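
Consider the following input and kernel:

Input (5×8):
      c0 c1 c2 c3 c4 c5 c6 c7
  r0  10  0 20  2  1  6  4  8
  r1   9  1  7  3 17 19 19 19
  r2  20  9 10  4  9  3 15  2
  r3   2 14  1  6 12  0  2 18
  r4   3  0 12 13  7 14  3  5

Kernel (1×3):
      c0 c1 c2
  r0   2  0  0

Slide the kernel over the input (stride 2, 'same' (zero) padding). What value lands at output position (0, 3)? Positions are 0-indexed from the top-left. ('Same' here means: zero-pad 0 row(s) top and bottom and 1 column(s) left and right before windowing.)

12

The receptive field on the zero-padded input at this output position is [6 4 8]. Elementwise product with the kernel and sum: 6·2.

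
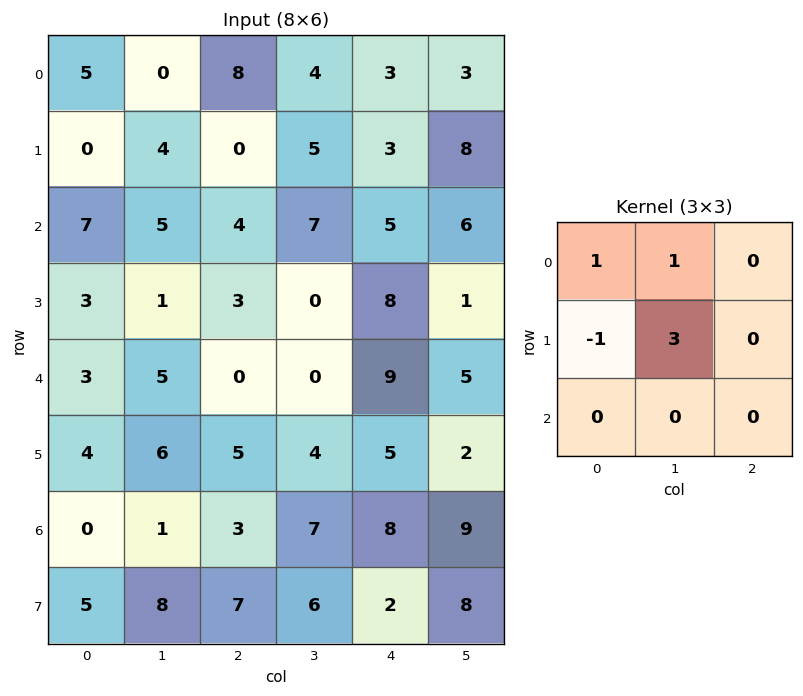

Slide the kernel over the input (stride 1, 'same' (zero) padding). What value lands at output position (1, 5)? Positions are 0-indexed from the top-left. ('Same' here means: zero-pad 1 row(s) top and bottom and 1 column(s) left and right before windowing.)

The receptive field on the zero-padded input at this output position is [3 3 0 / 3 8 0 / 5 6 0]. Elementwise product with the kernel and sum: 3·1 + 3·1 + 3·-1 + 8·3.

27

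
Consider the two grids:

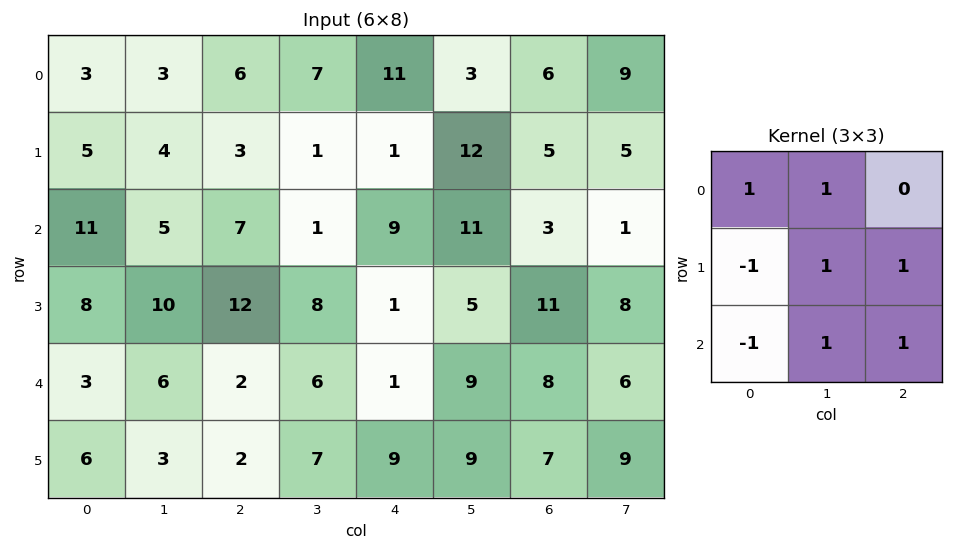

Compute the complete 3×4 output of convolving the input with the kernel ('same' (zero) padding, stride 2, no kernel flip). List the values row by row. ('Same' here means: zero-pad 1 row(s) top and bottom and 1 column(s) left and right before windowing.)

Output[0,0]: The receptive field on the zero-padded input at this output position is [0 0 0 / 0 3 3 / 0 5 4]. Elementwise product with the kernel and sum: 0·1 + 0·1 + 0·-1 + 3·1 + 3·1 + 0·-1 + 5·1 + 4·1.

15 10 19 10
39 20 19 24
26 30 24 28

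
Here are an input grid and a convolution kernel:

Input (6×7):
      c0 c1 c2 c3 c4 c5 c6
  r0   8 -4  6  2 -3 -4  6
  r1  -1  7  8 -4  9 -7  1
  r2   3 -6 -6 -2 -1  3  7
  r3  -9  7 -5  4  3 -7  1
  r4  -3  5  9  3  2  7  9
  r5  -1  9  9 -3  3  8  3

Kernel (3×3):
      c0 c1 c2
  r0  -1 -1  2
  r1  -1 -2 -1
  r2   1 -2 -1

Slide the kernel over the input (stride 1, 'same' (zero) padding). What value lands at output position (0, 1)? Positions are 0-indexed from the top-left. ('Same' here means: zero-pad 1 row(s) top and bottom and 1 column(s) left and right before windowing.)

-29

The receptive field on the zero-padded input at this output position is [0 0 0 / 8 -4 6 / -1 7 8]. Elementwise product with the kernel and sum: 0·-1 + 0·-1 + 0·2 + 8·-1 + -4·-2 + 6·-1 + -1·1 + 7·-2 + 8·-1.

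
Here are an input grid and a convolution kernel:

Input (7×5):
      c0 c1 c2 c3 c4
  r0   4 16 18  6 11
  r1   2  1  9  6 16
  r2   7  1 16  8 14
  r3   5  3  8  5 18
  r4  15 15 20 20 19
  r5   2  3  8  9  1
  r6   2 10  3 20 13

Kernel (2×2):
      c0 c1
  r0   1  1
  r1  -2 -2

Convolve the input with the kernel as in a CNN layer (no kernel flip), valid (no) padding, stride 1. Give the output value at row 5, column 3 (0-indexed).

The receptive field on the input at this output position is [9 1 / 20 13]. Elementwise product with the kernel and sum: 9·1 + 1·1 + 20·-2 + 13·-2.

-56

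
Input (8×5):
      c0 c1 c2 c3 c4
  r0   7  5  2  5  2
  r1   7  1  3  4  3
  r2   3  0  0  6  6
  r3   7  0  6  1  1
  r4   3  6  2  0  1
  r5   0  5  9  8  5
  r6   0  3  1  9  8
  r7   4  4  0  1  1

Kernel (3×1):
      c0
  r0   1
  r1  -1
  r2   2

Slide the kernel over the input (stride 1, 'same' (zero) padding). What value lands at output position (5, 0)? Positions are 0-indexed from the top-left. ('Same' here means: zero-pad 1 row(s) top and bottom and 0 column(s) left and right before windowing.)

The receptive field on the zero-padded input at this output position is [3 / 0 / 0]. Elementwise product with the kernel and sum: 3·1 + 0·-1 + 0·2.

3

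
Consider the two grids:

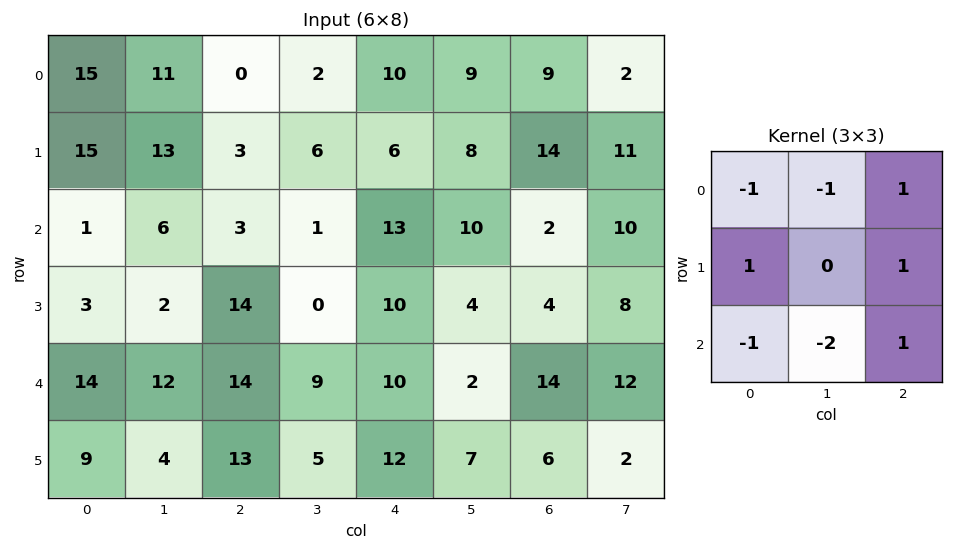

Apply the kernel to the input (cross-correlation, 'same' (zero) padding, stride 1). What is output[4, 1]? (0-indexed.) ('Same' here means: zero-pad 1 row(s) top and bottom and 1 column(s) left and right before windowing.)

The receptive field on the zero-padded input at this output position is [3 2 14 / 14 12 14 / 9 4 13]. Elementwise product with the kernel and sum: 3·-1 + 2·-1 + 14·1 + 14·1 + 14·1 + 9·-1 + 4·-2 + 13·1.

33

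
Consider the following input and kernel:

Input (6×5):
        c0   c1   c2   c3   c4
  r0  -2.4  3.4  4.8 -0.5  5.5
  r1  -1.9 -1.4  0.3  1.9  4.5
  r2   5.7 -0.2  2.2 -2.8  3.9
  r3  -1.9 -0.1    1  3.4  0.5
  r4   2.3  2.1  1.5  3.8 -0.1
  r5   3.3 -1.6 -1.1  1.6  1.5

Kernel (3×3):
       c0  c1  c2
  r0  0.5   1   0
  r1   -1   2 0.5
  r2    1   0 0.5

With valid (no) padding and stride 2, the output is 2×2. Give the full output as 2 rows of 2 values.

8.25 11.8
7.9 5.8

Output[0,0]: The receptive field on the input at this output position is [-2.4 3.4 4.8 / -1.9 -1.4 0.3 / 5.7 -0.2 2.2]. Elementwise product with the kernel and sum: -2.4·0.5 + 3.4·1 + -1.9·-1 + -1.4·2 + 0.3·0.5 + 5.7·1 + 2.2·0.5.
Output[0,1]: The receptive field on the input at this output position is [4.8 -0.5 5.5 / 0.3 1.9 4.5 / 2.2 -2.8 3.9]. Elementwise product with the kernel and sum: 4.8·0.5 + -0.5·1 + 0.3·-1 + 1.9·2 + 4.5·0.5 + 2.2·1 + 3.9·0.5.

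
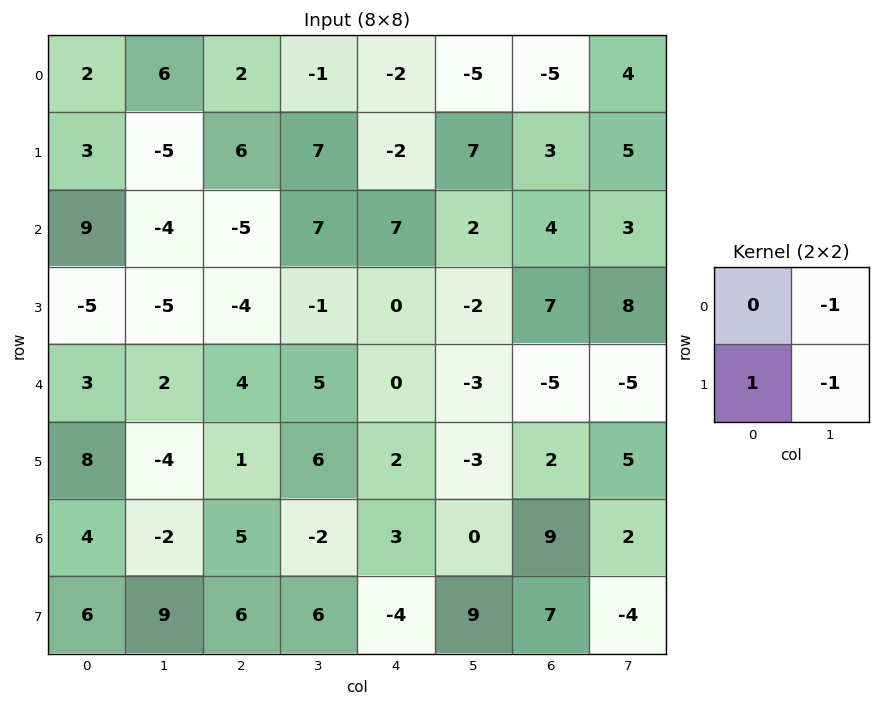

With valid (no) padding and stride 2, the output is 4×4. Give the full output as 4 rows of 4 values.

Output[0,0]: The receptive field on the input at this output position is [2 6 / 3 -5]. Elementwise product with the kernel and sum: 6·-1 + 3·1 + -5·-1.
Output[0,1]: The receptive field on the input at this output position is [2 -1 / 6 7]. Elementwise product with the kernel and sum: -1·-1 + 6·1 + 7·-1.

2 0 -4 -6
4 -10 0 -4
10 -10 8 2
-1 2 -13 9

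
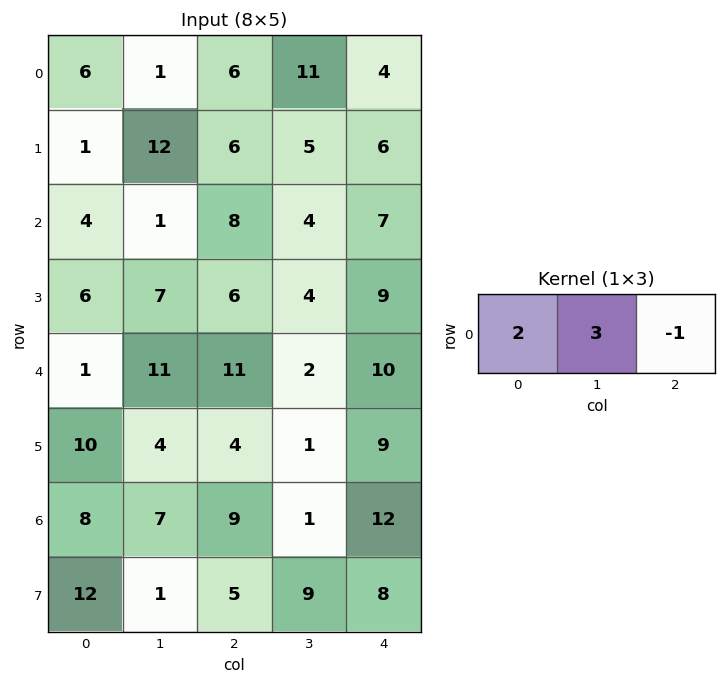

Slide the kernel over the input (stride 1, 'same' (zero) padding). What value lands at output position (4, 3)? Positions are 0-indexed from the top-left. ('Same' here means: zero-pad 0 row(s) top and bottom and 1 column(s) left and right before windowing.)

The receptive field on the zero-padded input at this output position is [11 2 10]. Elementwise product with the kernel and sum: 11·2 + 2·3 + 10·-1.

18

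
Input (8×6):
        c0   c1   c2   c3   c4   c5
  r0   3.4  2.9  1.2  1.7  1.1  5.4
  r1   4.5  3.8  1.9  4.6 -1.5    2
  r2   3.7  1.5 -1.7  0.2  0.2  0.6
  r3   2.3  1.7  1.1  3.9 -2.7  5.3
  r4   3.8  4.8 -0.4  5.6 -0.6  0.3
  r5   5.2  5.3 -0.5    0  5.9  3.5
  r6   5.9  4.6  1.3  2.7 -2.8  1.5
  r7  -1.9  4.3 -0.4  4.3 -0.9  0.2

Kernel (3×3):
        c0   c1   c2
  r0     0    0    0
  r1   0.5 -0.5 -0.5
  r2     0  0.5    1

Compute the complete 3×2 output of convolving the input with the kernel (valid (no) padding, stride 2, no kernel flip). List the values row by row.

-1.55 -0.3
1.75 2.15
3.8 -4.65

Output[0,0]: The receptive field on the input at this output position is [3.4 2.9 1.2 / 4.5 3.8 1.9 / 3.7 1.5 -1.7]. Elementwise product with the kernel and sum: 4.5·0.5 + 3.8·-0.5 + 1.9·-0.5 + 1.5·0.5 + -1.7·1.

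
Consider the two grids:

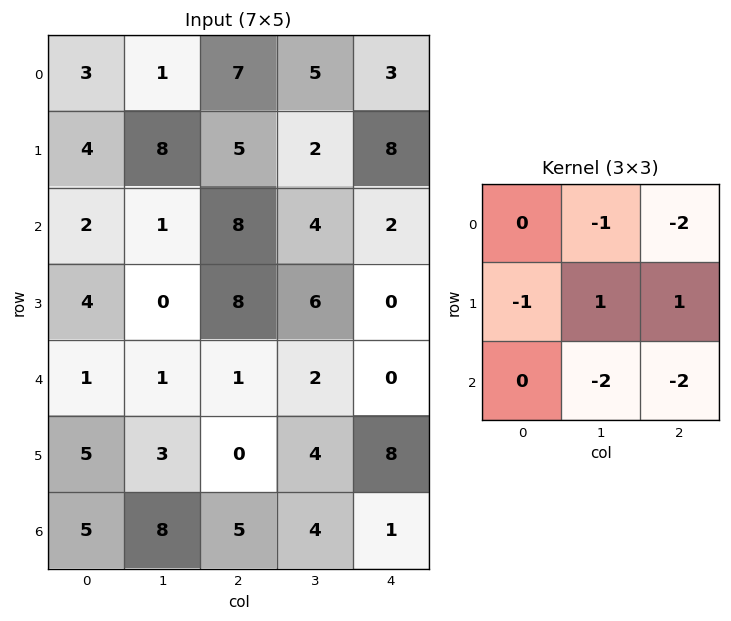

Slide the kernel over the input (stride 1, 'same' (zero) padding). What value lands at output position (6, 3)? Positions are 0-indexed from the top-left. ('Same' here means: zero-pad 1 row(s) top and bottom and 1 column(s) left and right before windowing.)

The receptive field on the zero-padded input at this output position is [0 4 8 / 5 4 1 / 0 0 0]. Elementwise product with the kernel and sum: 4·-1 + 8·-2 + 5·-1 + 4·1 + 1·1 + 0·-2 + 0·-2.

-20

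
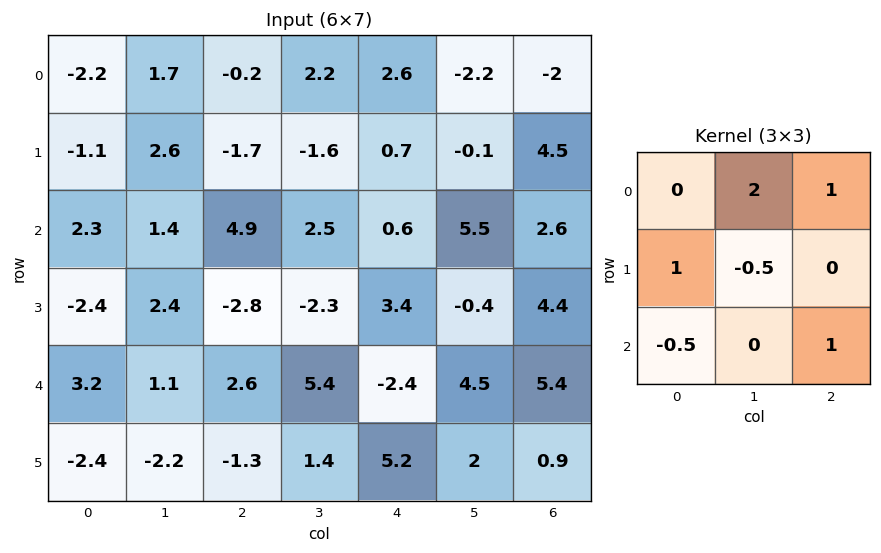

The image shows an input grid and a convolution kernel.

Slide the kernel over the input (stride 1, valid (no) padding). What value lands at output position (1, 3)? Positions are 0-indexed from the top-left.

The receptive field on the input at this output position is [-1.6 0.7 -0.1 / 2.5 0.6 5.5 / -2.3 3.4 -0.4]. Elementwise product with the kernel and sum: 0.7·2 + -0.1·1 + 2.5·1 + 0.6·-0.5 + -2.3·-0.5 + -0.4·1.

4.25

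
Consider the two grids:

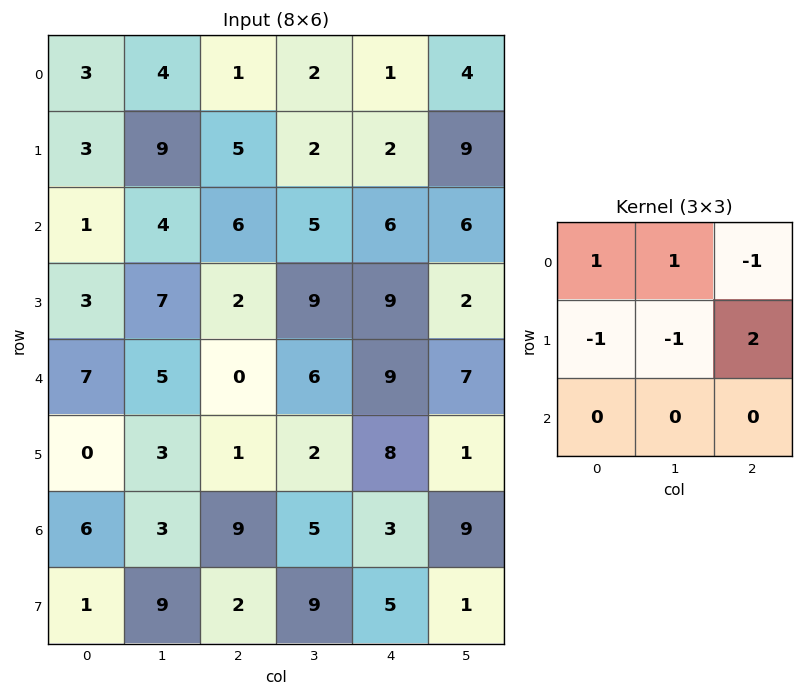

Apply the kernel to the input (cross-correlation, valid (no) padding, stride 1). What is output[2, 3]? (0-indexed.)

-9

The receptive field on the input at this output position is [5 6 6 / 9 9 2 / 6 9 7]. Elementwise product with the kernel and sum: 5·1 + 6·1 + 6·-1 + 9·-1 + 9·-1 + 2·2.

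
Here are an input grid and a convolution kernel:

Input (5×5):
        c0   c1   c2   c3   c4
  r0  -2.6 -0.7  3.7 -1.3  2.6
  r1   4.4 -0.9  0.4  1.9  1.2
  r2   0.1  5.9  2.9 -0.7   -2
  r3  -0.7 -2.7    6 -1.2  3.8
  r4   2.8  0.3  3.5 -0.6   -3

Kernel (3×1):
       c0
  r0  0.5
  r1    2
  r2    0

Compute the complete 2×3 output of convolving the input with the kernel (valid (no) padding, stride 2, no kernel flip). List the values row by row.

7.5 2.65 3.7
-1.35 13.45 6.6

Output[0,0]: The receptive field on the input at this output position is [-2.6 / 4.4 / 0.1]. Elementwise product with the kernel and sum: -2.6·0.5 + 4.4·2.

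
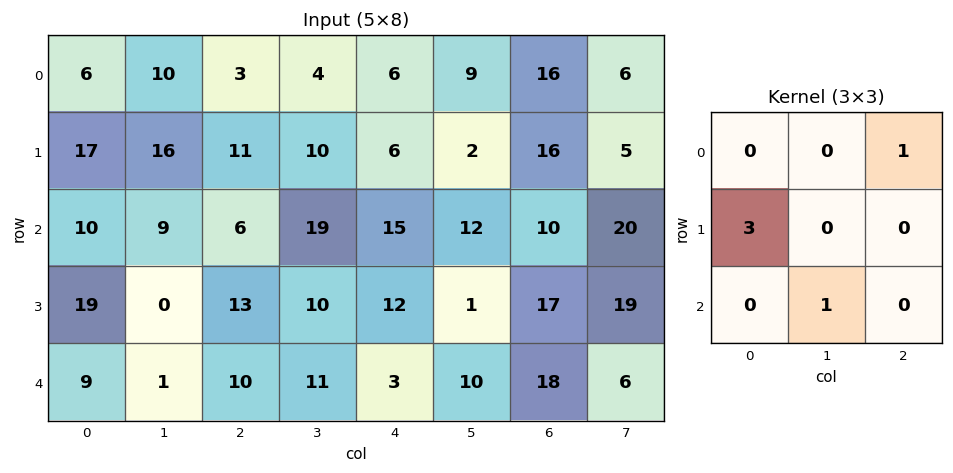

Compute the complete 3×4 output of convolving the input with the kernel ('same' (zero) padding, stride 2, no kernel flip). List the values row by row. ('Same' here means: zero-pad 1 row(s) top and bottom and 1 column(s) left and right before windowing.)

Output[0,0]: The receptive field on the zero-padded input at this output position is [0 0 0 / 0 6 10 / 0 17 16]. Elementwise product with the kernel and sum: 0·1 + 0·3 + 17·1.
Output[0,1]: The receptive field on the zero-padded input at this output position is [0 0 0 / 10 3 4 / 16 11 10]. Elementwise product with the kernel and sum: 0·1 + 10·3 + 11·1.

17 41 18 43
35 50 71 58
0 13 34 49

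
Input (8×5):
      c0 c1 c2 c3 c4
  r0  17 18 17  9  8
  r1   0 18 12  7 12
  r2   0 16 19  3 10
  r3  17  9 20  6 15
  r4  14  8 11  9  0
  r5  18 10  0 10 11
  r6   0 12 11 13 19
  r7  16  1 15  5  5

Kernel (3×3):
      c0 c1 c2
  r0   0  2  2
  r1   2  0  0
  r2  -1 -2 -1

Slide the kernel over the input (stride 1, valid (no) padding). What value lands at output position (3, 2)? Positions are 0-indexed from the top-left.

The receptive field on the input at this output position is [20 6 15 / 11 9 0 / 0 10 11]. Elementwise product with the kernel and sum: 6·2 + 15·2 + 11·2 + 0·-1 + 10·-2 + 11·-1.

33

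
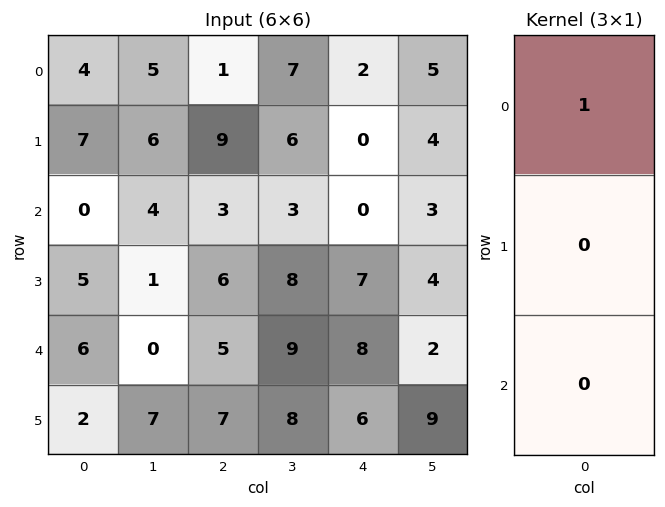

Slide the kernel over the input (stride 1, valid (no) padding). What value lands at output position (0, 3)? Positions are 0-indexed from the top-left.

7

The receptive field on the input at this output position is [7 / 6 / 3]. Elementwise product with the kernel and sum: 7·1.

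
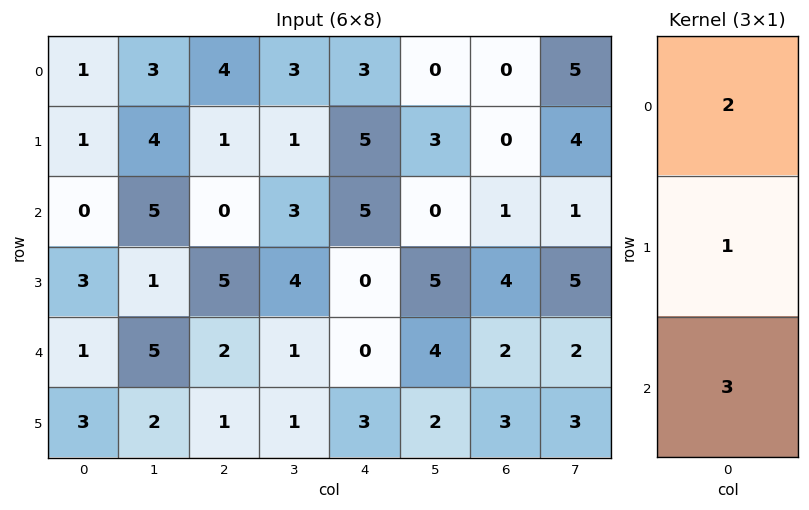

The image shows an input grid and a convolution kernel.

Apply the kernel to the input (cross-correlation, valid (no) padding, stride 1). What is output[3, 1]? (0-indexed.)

13

The receptive field on the input at this output position is [1 / 5 / 2]. Elementwise product with the kernel and sum: 1·2 + 5·1 + 2·3.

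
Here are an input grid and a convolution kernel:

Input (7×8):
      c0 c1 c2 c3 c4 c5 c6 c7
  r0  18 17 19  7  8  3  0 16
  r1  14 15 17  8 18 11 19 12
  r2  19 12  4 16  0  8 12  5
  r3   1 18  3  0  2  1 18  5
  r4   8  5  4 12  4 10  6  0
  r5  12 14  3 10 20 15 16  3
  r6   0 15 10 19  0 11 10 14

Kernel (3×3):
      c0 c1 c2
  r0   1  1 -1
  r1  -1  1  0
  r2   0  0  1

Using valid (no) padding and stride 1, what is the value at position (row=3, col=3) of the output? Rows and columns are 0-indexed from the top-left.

The receptive field on the input at this output position is [0 2 1 / 12 4 10 / 10 20 15]. Elementwise product with the kernel and sum: 0·1 + 2·1 + 1·-1 + 12·-1 + 4·1 + 15·1.

8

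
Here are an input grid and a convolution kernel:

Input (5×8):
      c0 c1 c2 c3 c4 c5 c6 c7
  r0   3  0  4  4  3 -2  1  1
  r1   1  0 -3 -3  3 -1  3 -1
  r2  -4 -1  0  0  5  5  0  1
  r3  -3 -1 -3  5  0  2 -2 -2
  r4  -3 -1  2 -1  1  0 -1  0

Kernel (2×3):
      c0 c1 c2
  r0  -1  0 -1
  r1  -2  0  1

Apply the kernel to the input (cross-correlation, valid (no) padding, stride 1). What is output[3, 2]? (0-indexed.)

0

The receptive field on the input at this output position is [-3 5 0 / 2 -1 1]. Elementwise product with the kernel and sum: -3·-1 + 0·-1 + 2·-2 + 1·1.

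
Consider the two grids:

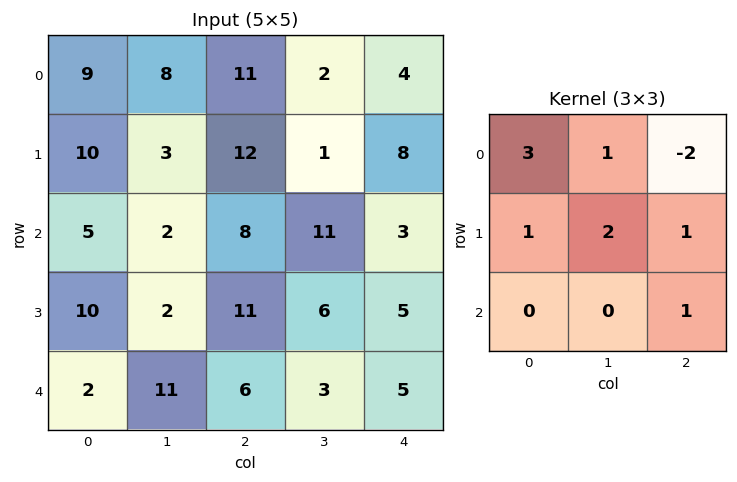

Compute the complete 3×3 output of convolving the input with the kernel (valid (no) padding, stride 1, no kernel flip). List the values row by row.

Output[0,0]: The receptive field on the input at this output position is [9 8 11 / 10 3 12 / 5 2 8]. Elementwise product with the kernel and sum: 9·3 + 8·1 + 11·-2 + 10·1 + 3·2 + 12·1 + 8·1.

49 70 52
37 54 59
32 25 62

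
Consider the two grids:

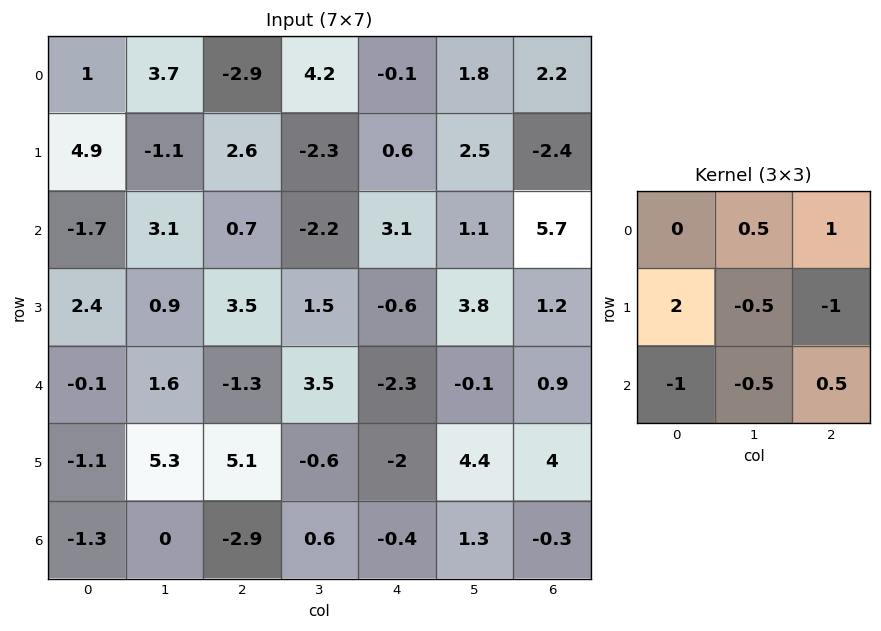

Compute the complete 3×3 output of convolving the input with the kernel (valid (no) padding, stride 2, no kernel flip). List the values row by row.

7.2 9.7 4.65
1.75 7.25 4.75
-10.6 14.35 -9.75

Output[0,0]: The receptive field on the input at this output position is [1 3.7 -2.9 / 4.9 -1.1 2.6 / -1.7 3.1 0.7]. Elementwise product with the kernel and sum: 3.7·0.5 + -2.9·1 + 4.9·2 + -1.1·-0.5 + 2.6·-1 + -1.7·-1 + 3.1·-0.5 + 0.7·0.5.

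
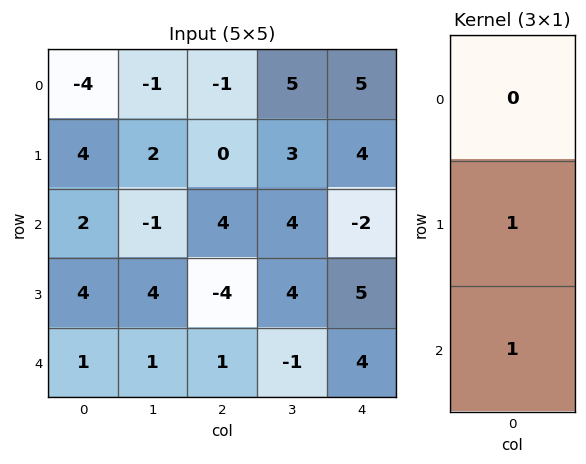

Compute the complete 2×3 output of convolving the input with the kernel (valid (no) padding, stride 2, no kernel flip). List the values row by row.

6 4 2
5 -3 9

Output[0,0]: The receptive field on the input at this output position is [-4 / 4 / 2]. Elementwise product with the kernel and sum: 4·1 + 2·1.
Output[0,1]: The receptive field on the input at this output position is [-1 / 0 / 4]. Elementwise product with the kernel and sum: 0·1 + 4·1.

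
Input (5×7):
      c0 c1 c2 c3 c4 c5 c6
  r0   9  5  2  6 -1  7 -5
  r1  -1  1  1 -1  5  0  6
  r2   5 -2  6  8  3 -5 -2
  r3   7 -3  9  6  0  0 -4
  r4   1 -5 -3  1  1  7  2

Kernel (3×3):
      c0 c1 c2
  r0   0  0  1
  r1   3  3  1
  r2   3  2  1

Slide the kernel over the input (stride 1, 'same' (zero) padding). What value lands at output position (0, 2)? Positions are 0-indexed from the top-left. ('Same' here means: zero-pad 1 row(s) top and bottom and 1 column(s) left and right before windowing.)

31

The receptive field on the zero-padded input at this output position is [0 0 0 / 5 2 6 / 1 1 -1]. Elementwise product with the kernel and sum: 0·1 + 5·3 + 2·3 + 6·1 + 1·3 + 1·2 + -1·1.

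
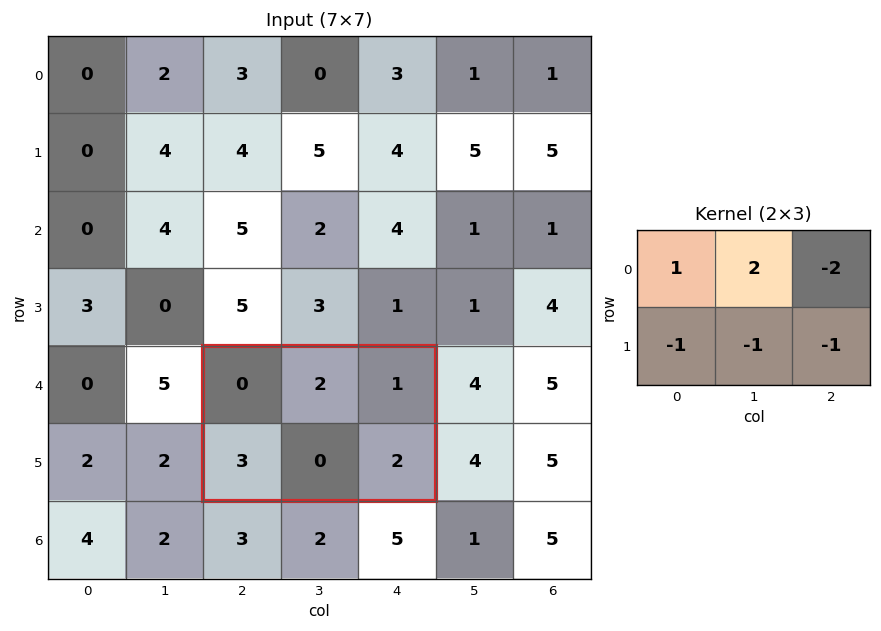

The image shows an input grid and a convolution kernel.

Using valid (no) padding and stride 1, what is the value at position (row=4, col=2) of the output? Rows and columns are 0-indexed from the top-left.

-3

The receptive field on the input at this output position is [0 2 1 / 3 0 2]. Elementwise product with the kernel and sum: 0·1 + 2·2 + 1·-2 + 3·-1 + 0·-1 + 2·-1.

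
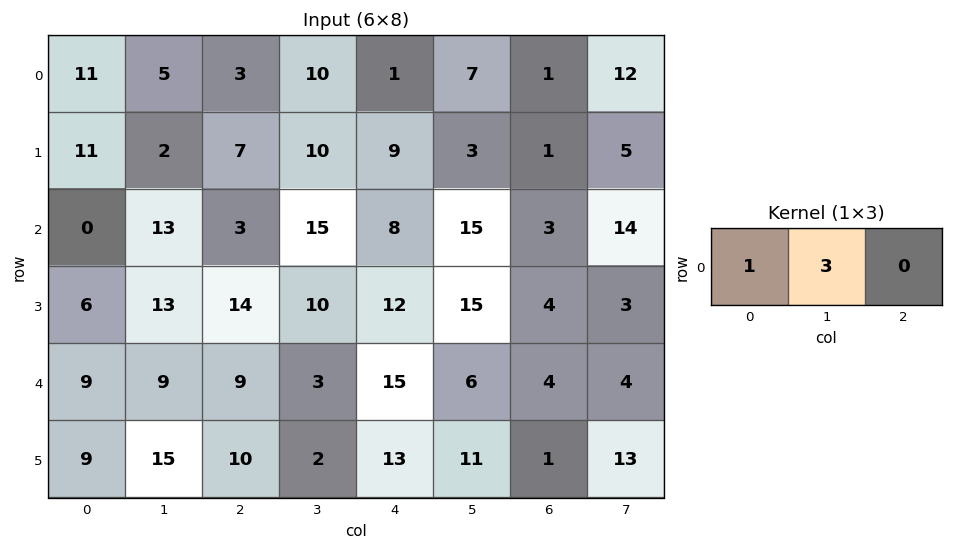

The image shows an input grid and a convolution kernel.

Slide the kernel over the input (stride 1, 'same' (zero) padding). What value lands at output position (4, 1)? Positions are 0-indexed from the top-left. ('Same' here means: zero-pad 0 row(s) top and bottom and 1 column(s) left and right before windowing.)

36

The receptive field on the zero-padded input at this output position is [9 9 9]. Elementwise product with the kernel and sum: 9·1 + 9·3.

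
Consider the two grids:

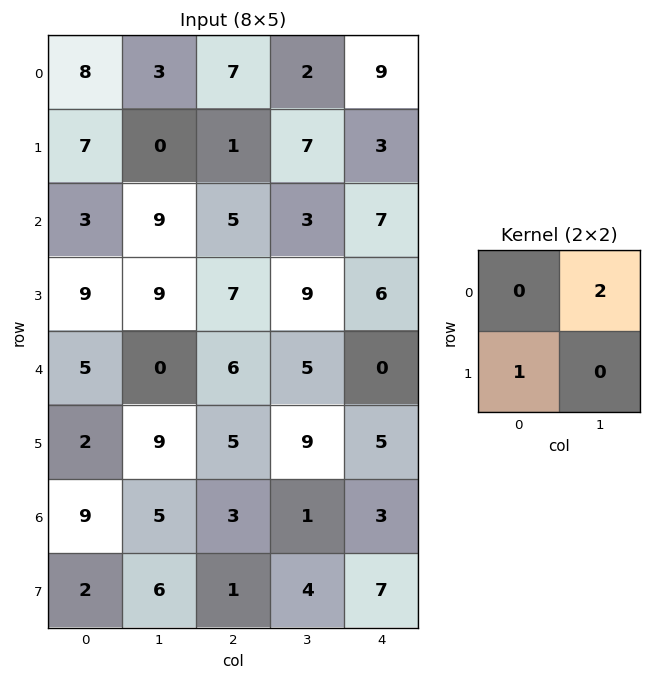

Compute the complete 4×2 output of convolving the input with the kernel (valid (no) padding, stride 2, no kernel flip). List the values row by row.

Output[0,0]: The receptive field on the input at this output position is [8 3 / 7 0]. Elementwise product with the kernel and sum: 3·2 + 7·1.

13 5
27 13
2 15
12 3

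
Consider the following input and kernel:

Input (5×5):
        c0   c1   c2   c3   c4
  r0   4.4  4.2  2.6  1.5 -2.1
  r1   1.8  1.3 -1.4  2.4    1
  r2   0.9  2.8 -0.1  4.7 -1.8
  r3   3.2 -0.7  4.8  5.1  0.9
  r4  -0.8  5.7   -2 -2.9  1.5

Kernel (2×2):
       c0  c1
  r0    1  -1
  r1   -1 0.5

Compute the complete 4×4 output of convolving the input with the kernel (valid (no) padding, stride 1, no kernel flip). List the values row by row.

Output[0,0]: The receptive field on the input at this output position is [4.4 4.2 / 1.8 1.3]. Elementwise product with the kernel and sum: 4.4·1 + 4.2·-1 + 1.8·-1 + 1.3·0.5.
Output[0,1]: The receptive field on the input at this output position is [4.2 2.6 / 1.3 -1.4]. Elementwise product with the kernel and sum: 4.2·1 + 2.6·-1 + 1.3·-1 + -1.4·0.5.

-0.95 -0.4 3.7 1.7
1 -0.15 -1.35 -4.2
-5.45 6 -7.05 1.85
7.55 -12.2 0.25 7.85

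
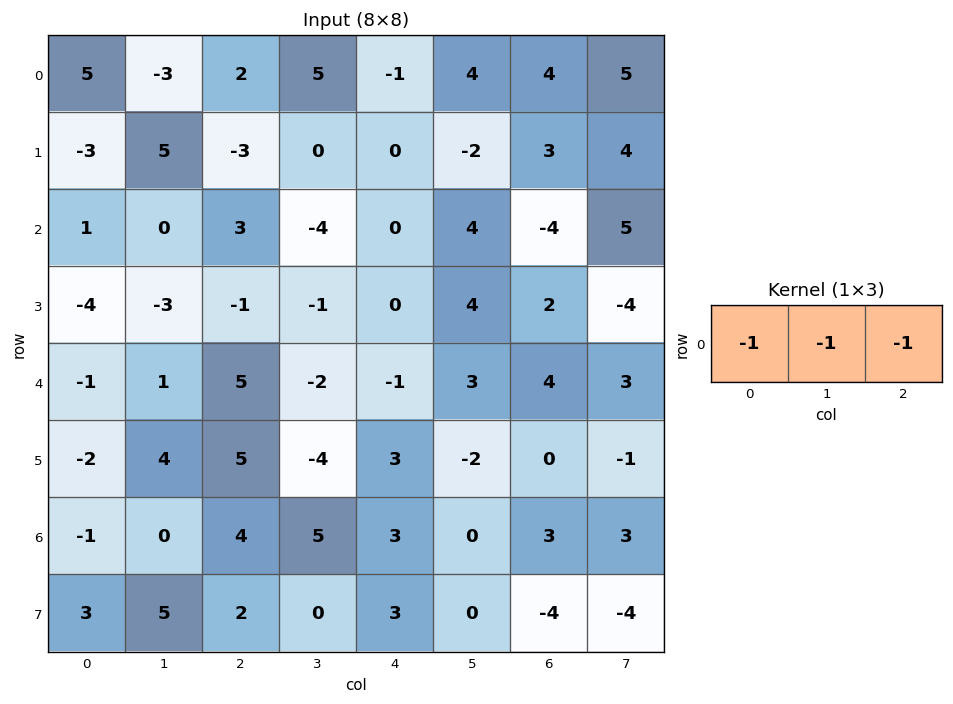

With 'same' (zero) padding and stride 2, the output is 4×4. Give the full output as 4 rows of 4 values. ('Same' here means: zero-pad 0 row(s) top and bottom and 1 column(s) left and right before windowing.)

Output[0,0]: The receptive field on the zero-padded input at this output position is [0 5 -3]. Elementwise product with the kernel and sum: 0·-1 + 5·-1 + -3·-1.
Output[0,1]: The receptive field on the zero-padded input at this output position is [-3 2 5]. Elementwise product with the kernel and sum: -3·-1 + 2·-1 + 5·-1.

-2 -4 -8 -13
-1 1 0 -5
0 -4 0 -10
1 -9 -8 -6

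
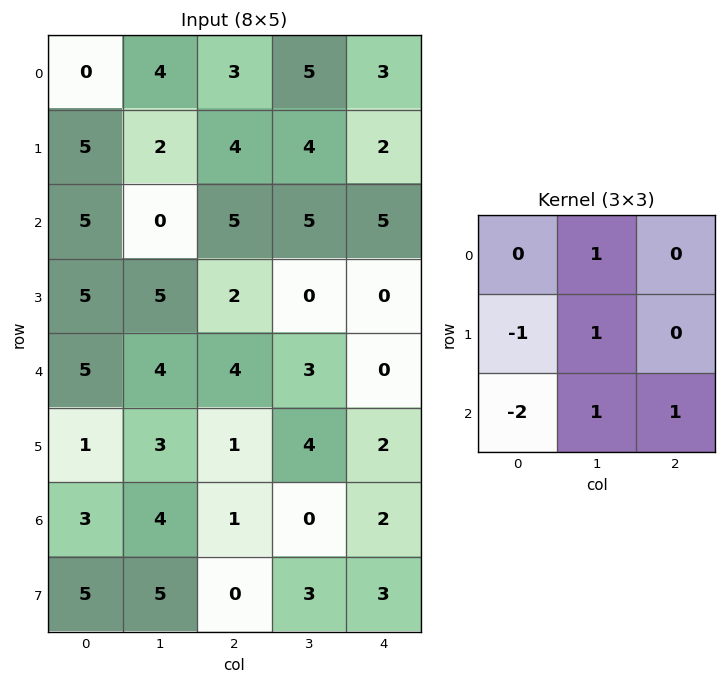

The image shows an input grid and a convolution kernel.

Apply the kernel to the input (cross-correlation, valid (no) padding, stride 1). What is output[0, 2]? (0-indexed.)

5

The receptive field on the input at this output position is [3 5 3 / 4 4 2 / 5 5 5]. Elementwise product with the kernel and sum: 5·1 + 4·-1 + 4·1 + 5·-2 + 5·1 + 5·1.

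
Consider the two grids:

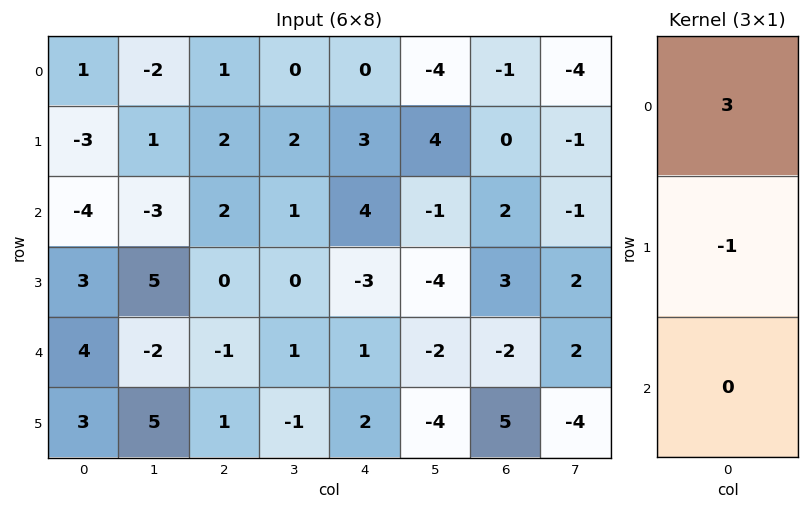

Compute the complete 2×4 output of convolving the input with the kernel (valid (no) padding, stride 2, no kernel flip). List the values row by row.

Output[0,0]: The receptive field on the input at this output position is [1 / -3 / -4]. Elementwise product with the kernel and sum: 1·3 + -3·-1.
Output[0,1]: The receptive field on the input at this output position is [1 / 2 / 2]. Elementwise product with the kernel and sum: 1·3 + 2·-1.

6 1 -3 -3
-15 6 15 3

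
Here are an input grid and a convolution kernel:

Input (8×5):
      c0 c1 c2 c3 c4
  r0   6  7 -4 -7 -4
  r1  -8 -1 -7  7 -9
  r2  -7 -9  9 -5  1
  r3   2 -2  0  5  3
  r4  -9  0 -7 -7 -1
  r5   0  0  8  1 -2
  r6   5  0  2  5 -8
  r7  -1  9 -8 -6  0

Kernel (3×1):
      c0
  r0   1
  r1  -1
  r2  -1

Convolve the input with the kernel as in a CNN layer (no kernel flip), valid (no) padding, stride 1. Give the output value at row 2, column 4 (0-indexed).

The receptive field on the input at this output position is [1 / 3 / -1]. Elementwise product with the kernel and sum: 1·1 + 3·-1 + -1·-1.

-1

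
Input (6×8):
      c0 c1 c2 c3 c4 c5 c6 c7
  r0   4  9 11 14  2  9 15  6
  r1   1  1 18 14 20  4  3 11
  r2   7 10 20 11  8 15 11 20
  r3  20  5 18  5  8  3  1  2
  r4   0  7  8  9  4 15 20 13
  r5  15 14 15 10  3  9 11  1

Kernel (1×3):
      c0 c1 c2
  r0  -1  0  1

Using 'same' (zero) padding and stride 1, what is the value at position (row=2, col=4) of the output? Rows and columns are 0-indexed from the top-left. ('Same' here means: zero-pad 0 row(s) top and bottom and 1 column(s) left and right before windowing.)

4

The receptive field on the zero-padded input at this output position is [11 8 15]. Elementwise product with the kernel and sum: 11·-1 + 15·1.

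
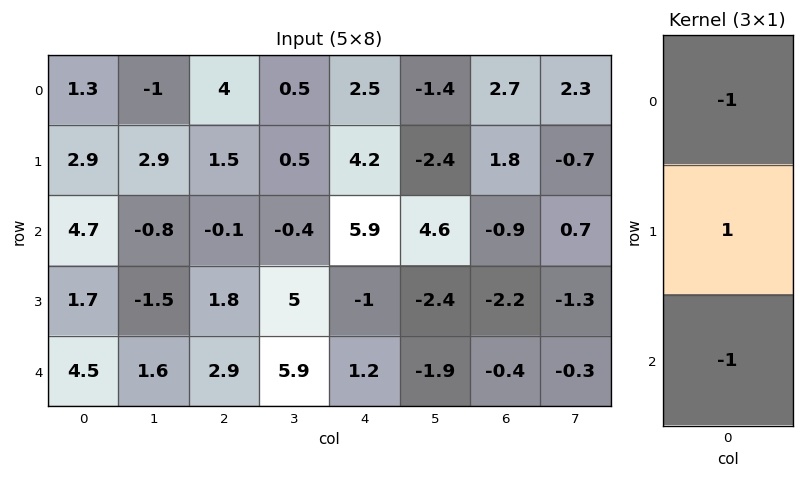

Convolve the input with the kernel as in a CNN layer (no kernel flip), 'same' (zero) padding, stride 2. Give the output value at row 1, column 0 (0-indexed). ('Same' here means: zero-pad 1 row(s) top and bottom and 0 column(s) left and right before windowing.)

The receptive field on the zero-padded input at this output position is [2.9 / 4.7 / 1.7]. Elementwise product with the kernel and sum: 2.9·-1 + 4.7·1 + 1.7·-1.

0.1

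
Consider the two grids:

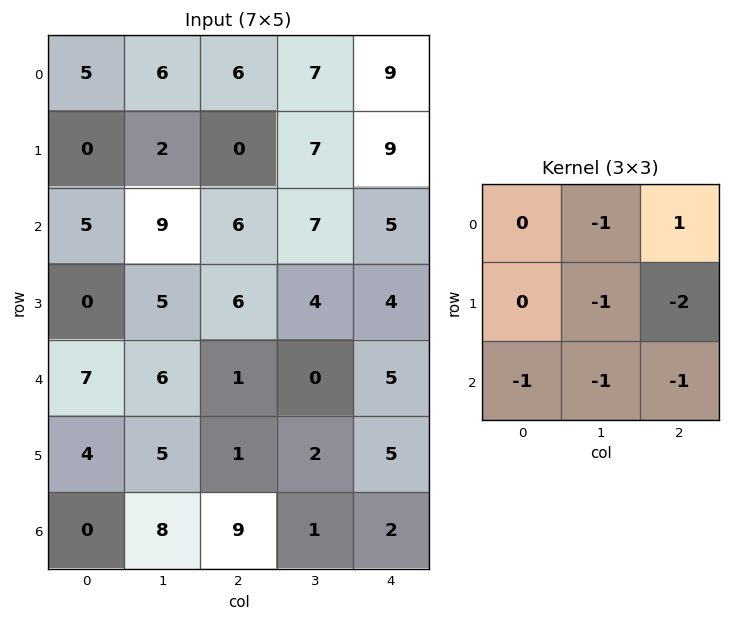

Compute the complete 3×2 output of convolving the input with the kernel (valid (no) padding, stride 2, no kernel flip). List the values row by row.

Output[0,0]: The receptive field on the input at this output position is [5 6 6 / 0 2 0 / 5 9 6]. Elementwise product with the kernel and sum: 6·-1 + 6·1 + 2·-1 + 0·-2 + 5·-1 + 9·-1 + 6·-1.

-22 -41
-34 -20
-29 -19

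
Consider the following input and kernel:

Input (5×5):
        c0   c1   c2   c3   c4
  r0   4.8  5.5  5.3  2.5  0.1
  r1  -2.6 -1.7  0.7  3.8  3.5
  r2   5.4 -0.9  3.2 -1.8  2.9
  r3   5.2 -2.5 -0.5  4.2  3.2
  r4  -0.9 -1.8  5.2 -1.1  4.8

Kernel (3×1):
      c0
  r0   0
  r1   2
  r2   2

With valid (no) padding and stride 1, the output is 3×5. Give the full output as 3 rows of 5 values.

Output[0,0]: The receptive field on the input at this output position is [4.8 / -2.6 / 5.4]. Elementwise product with the kernel and sum: -2.6·2 + 5.4·2.
Output[0,1]: The receptive field on the input at this output position is [5.5 / -1.7 / -0.9]. Elementwise product with the kernel and sum: -1.7·2 + -0.9·2.

5.6 -5.2 7.8 4 12.8
21.2 -6.8 5.4 4.8 12.2
8.6 -8.6 9.4 6.2 16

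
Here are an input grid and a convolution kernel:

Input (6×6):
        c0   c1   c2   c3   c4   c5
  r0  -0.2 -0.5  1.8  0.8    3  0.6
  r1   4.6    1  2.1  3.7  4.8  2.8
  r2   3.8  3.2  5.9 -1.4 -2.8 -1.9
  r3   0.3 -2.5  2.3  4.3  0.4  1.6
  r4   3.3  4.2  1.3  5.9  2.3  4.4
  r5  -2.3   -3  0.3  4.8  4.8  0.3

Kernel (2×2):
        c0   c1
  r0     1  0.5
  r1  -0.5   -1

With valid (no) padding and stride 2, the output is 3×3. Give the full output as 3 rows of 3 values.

Output[0,0]: The receptive field on the input at this output position is [-0.2 -0.5 / 4.6 1]. Elementwise product with the kernel and sum: -0.2·1 + -0.5·0.5 + 4.6·-0.5 + 1·-1.

-3.75 -2.55 -1.9
7.75 -0.25 -5.55
9.55 -0.7 1.8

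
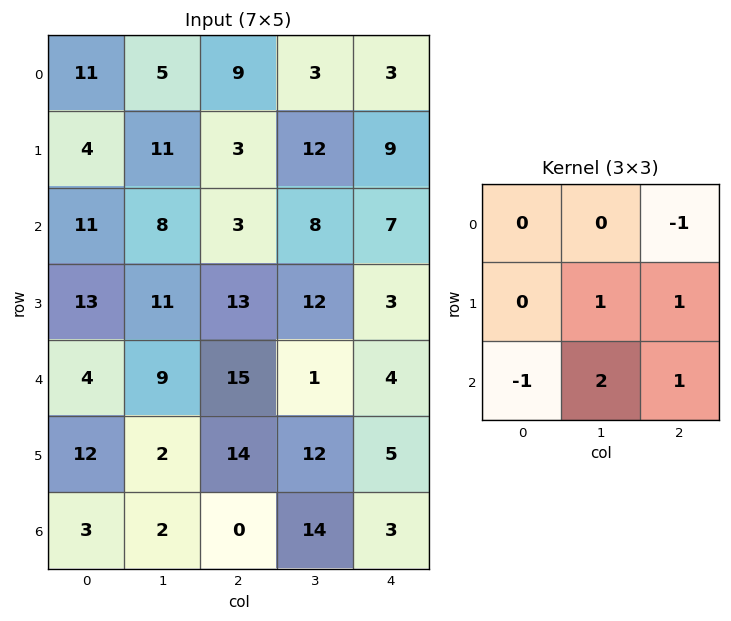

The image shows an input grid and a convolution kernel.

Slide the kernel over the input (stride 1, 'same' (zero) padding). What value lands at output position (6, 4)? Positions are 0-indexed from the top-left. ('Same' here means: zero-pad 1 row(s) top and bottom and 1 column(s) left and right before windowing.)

The receptive field on the zero-padded input at this output position is [12 5 0 / 14 3 0 / 0 0 0]. Elementwise product with the kernel and sum: 0·-1 + 3·1 + 0·1 + 0·-1 + 0·2 + 0·1.

3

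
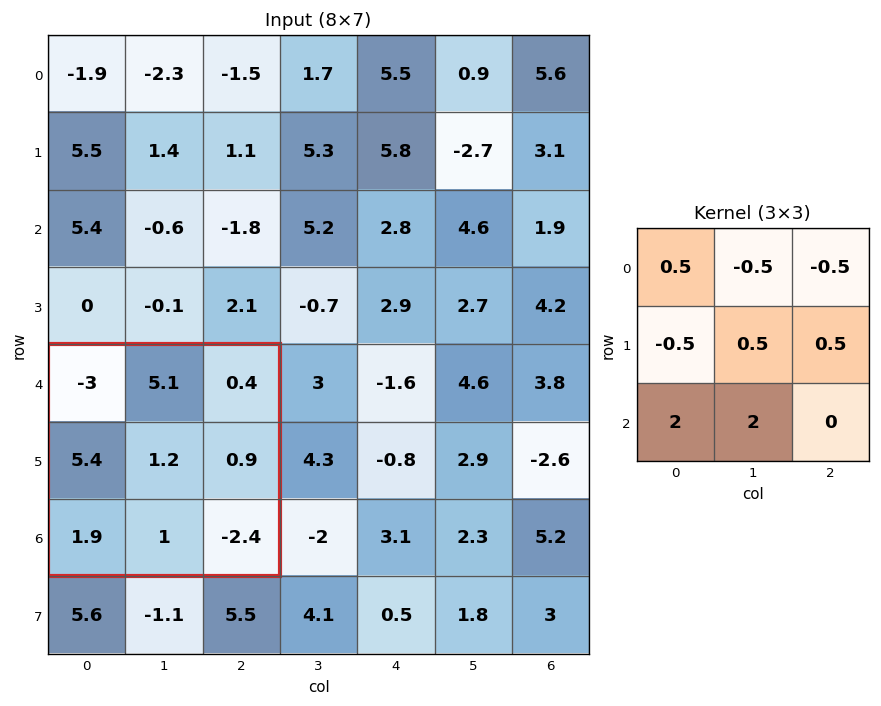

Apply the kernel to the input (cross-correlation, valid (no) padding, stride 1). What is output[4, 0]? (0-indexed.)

-0.1

The receptive field on the input at this output position is [-3 5.1 0.4 / 5.4 1.2 0.9 / 1.9 1 -2.4]. Elementwise product with the kernel and sum: -3·0.5 + 5.1·-0.5 + 0.4·-0.5 + 5.4·-0.5 + 1.2·0.5 + 0.9·0.5 + 1.9·2 + 1·2.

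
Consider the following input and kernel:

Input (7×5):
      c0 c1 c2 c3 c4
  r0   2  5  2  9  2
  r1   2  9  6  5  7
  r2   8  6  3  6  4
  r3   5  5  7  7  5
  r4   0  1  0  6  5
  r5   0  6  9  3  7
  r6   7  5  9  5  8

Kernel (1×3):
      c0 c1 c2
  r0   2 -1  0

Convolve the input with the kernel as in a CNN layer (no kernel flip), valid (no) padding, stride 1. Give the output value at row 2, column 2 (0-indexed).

0

The receptive field on the input at this output position is [3 6 4]. Elementwise product with the kernel and sum: 3·2 + 6·-1.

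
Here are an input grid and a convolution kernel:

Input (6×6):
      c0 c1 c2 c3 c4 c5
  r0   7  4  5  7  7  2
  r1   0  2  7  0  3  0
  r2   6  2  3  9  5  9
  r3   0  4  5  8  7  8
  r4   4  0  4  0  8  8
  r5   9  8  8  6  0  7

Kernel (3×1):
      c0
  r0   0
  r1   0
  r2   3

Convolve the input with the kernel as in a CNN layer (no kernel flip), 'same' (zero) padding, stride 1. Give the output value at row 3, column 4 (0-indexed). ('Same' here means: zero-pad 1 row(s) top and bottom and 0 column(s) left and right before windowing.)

The receptive field on the zero-padded input at this output position is [5 / 7 / 8]. Elementwise product with the kernel and sum: 8·3.

24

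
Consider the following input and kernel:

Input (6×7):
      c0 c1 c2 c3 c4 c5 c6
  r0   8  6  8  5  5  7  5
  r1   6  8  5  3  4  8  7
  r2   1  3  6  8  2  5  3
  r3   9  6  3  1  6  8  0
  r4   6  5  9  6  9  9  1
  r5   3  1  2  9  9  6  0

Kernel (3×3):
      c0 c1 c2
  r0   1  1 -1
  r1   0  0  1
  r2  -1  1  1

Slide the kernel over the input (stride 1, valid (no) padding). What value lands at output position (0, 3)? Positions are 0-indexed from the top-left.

10

The receptive field on the input at this output position is [5 5 7 / 3 4 8 / 8 2 5]. Elementwise product with the kernel and sum: 5·1 + 5·1 + 7·-1 + 8·1 + 8·-1 + 2·1 + 5·1.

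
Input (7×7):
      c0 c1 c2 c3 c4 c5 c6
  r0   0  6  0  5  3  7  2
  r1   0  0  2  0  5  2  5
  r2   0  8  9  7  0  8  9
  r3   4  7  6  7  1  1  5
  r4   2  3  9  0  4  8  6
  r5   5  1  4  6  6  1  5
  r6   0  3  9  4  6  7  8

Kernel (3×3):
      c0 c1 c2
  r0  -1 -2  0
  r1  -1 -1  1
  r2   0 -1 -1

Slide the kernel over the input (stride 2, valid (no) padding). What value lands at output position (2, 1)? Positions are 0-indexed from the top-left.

The receptive field on the input at this output position is [9 0 4 / 4 6 6 / 9 4 6]. Elementwise product with the kernel and sum: 9·-1 + 0·-2 + 4·-1 + 6·-1 + 6·1 + 4·-1 + 6·-1.

-23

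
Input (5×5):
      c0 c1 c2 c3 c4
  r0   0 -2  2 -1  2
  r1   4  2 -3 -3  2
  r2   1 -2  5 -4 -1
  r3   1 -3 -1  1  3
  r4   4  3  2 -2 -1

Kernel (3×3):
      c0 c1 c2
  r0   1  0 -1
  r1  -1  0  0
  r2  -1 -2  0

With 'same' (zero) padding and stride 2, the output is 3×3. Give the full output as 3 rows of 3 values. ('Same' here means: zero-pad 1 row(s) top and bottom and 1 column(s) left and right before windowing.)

-8 6 0
-4 12 -6
3 -7 3

Output[0,0]: The receptive field on the zero-padded input at this output position is [0 0 0 / 0 0 -2 / 0 4 2]. Elementwise product with the kernel and sum: 0·1 + 0·-1 + 0·-1 + 0·-1 + 4·-2.
Output[0,1]: The receptive field on the zero-padded input at this output position is [0 0 0 / -2 2 -1 / 2 -3 -3]. Elementwise product with the kernel and sum: 0·1 + 0·-1 + -2·-1 + 2·-1 + -3·-2.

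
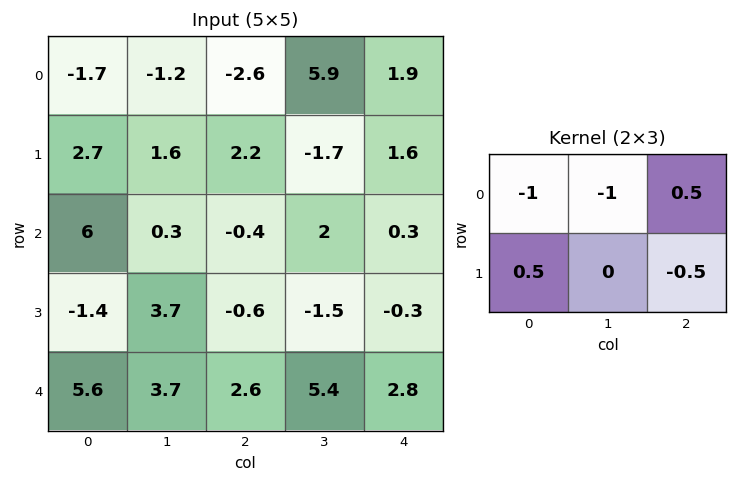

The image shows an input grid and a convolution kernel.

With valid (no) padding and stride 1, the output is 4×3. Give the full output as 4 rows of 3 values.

1.85 8.4 -2.05
-0 -5.5 -0.05
-6.9 3.7 -1.6
-1.1 -4.7 1.85

Output[0,0]: The receptive field on the input at this output position is [-1.7 -1.2 -2.6 / 2.7 1.6 2.2]. Elementwise product with the kernel and sum: -1.7·-1 + -1.2·-1 + -2.6·0.5 + 2.7·0.5 + 2.2·-0.5.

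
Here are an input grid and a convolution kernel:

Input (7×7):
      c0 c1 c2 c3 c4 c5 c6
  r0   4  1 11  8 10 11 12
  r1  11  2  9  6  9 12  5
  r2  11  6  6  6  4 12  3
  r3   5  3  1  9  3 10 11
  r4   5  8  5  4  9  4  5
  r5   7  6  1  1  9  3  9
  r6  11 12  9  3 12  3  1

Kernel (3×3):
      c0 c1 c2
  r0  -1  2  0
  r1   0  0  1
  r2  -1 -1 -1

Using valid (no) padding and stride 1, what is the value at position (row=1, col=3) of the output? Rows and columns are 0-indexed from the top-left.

2

The receptive field on the input at this output position is [6 9 12 / 6 4 12 / 9 3 10]. Elementwise product with the kernel and sum: 6·-1 + 9·2 + 12·1 + 9·-1 + 3·-1 + 10·-1.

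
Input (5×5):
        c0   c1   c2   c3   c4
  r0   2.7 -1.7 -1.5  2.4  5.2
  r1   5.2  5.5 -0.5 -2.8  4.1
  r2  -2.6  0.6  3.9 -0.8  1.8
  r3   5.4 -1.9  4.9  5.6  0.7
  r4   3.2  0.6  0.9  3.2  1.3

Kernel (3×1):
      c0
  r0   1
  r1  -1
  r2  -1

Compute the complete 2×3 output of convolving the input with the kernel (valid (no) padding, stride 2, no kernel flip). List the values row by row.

0.1 -4.9 -0.7
-11.2 -1.9 -0.2

Output[0,0]: The receptive field on the input at this output position is [2.7 / 5.2 / -2.6]. Elementwise product with the kernel and sum: 2.7·1 + 5.2·-1 + -2.6·-1.
Output[0,1]: The receptive field on the input at this output position is [-1.5 / -0.5 / 3.9]. Elementwise product with the kernel and sum: -1.5·1 + -0.5·-1 + 3.9·-1.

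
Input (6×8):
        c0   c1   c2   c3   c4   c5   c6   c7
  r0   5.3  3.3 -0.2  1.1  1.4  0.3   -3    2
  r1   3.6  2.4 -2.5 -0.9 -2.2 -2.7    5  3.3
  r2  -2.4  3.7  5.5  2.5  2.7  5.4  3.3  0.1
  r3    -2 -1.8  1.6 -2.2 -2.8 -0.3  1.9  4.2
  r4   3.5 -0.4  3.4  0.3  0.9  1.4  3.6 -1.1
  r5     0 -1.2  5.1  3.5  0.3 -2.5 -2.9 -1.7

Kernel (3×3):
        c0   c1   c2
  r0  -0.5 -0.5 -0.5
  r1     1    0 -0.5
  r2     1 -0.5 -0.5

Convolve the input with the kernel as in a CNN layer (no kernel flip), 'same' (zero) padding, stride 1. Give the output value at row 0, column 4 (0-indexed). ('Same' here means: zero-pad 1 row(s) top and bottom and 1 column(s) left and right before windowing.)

2.5

The receptive field on the zero-padded input at this output position is [0 0 0 / 1.1 1.4 0.3 / -0.9 -2.2 -2.7]. Elementwise product with the kernel and sum: 0·-0.5 + 0·-0.5 + 0·-0.5 + 1.1·1 + 0.3·-0.5 + -0.9·1 + -2.2·-0.5 + -2.7·-0.5.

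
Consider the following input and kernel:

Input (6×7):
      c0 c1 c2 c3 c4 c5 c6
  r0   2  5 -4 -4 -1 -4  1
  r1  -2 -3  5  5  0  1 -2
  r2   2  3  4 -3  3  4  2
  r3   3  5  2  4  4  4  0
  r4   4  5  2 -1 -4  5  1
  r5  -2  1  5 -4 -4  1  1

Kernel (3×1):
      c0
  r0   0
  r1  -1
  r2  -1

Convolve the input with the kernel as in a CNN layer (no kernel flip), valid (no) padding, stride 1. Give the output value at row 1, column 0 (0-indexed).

The receptive field on the input at this output position is [-2 / 2 / 3]. Elementwise product with the kernel and sum: 2·-1 + 3·-1.

-5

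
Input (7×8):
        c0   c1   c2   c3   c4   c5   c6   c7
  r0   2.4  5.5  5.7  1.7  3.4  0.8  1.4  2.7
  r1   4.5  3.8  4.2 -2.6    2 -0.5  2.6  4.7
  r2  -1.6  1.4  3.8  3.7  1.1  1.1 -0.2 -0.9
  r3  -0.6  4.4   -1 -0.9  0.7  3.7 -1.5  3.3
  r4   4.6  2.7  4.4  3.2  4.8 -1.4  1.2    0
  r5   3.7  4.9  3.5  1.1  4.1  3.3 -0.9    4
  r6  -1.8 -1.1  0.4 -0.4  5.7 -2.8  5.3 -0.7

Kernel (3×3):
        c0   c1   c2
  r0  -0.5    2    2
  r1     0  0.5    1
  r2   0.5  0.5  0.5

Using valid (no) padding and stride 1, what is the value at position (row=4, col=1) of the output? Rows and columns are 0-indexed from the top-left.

16.15

The receptive field on the input at this output position is [2.7 4.4 3.2 / 4.9 3.5 1.1 / -1.1 0.4 -0.4]. Elementwise product with the kernel and sum: 2.7·-0.5 + 4.4·2 + 3.2·2 + 3.5·0.5 + 1.1·1 + -1.1·0.5 + 0.4·0.5 + -0.4·0.5.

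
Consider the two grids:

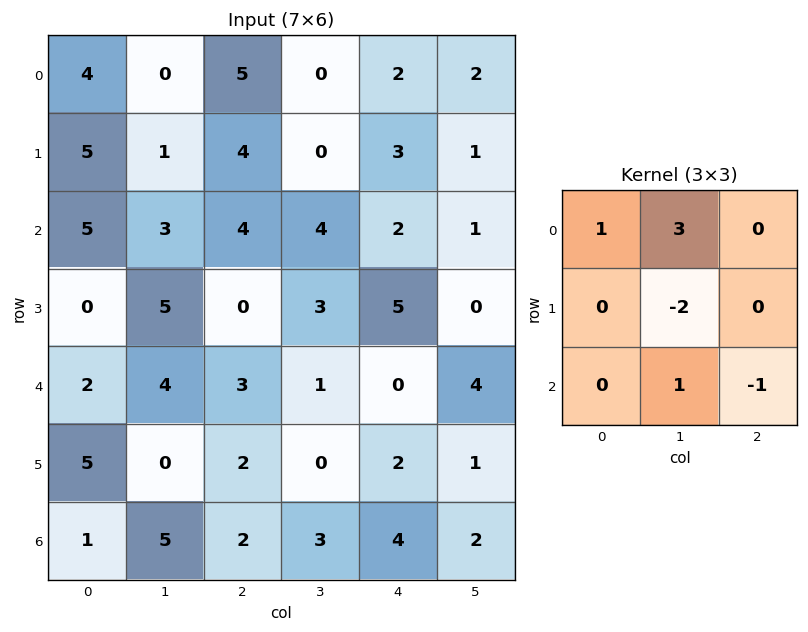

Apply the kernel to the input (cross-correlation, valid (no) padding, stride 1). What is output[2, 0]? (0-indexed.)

The receptive field on the input at this output position is [5 3 4 / 0 5 0 / 2 4 3]. Elementwise product with the kernel and sum: 5·1 + 3·3 + 5·-2 + 4·1 + 3·-1.

5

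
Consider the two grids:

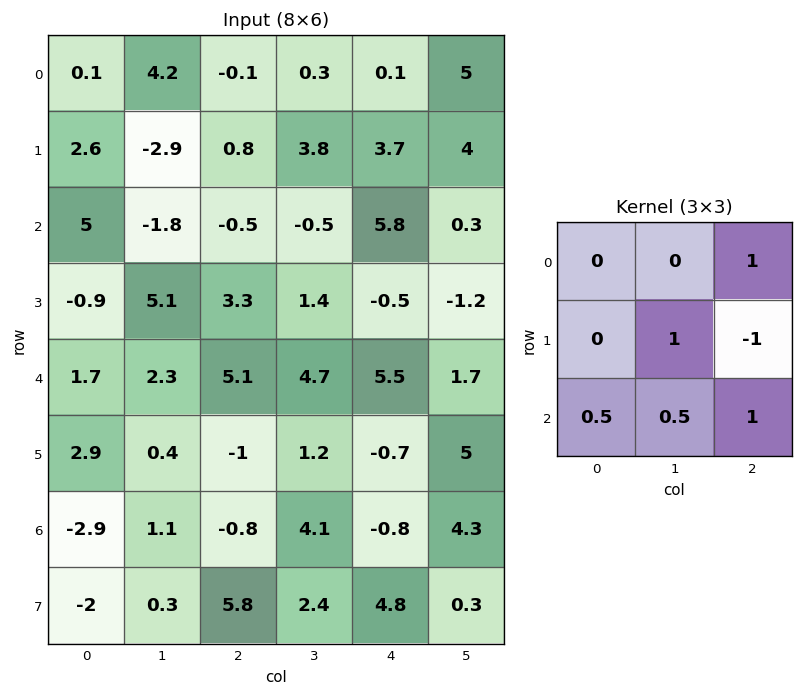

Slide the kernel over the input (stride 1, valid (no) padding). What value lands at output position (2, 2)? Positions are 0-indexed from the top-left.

The receptive field on the input at this output position is [-0.5 -0.5 5.8 / 3.3 1.4 -0.5 / 5.1 4.7 5.5]. Elementwise product with the kernel and sum: 5.8·1 + 1.4·1 + -0.5·-1 + 5.1·0.5 + 4.7·0.5 + 5.5·1.

18.1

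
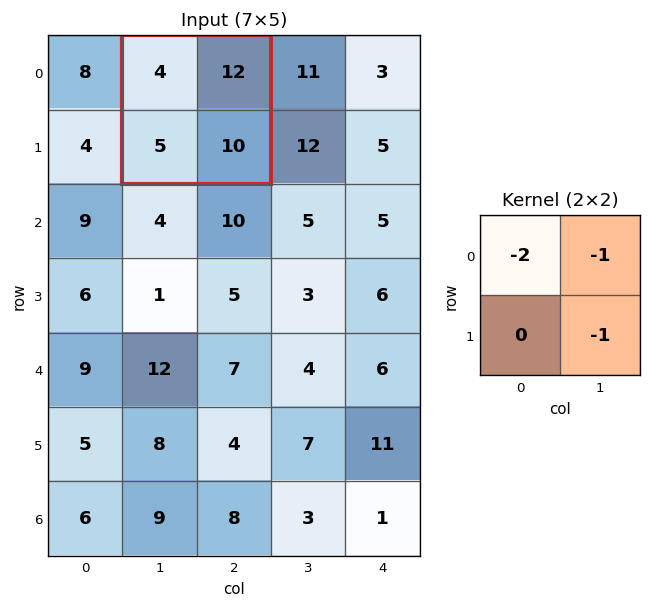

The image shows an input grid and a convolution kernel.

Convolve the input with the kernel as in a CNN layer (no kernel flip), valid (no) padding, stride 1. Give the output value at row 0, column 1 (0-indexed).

The receptive field on the input at this output position is [4 12 / 5 10]. Elementwise product with the kernel and sum: 4·-2 + 12·-1 + 10·-1.

-30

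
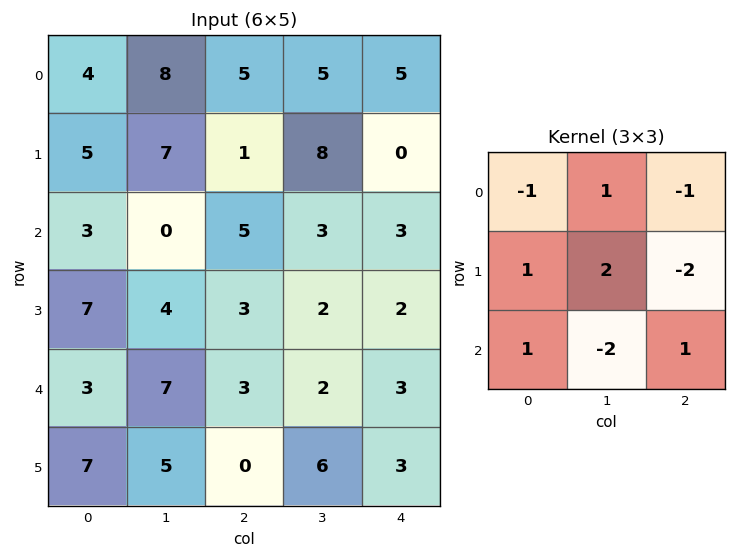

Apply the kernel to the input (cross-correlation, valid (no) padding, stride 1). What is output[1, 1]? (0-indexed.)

-10

The receptive field on the input at this output position is [7 1 8 / 0 5 3 / 4 3 2]. Elementwise product with the kernel and sum: 7·-1 + 1·1 + 8·-1 + 0·1 + 5·2 + 3·-2 + 4·1 + 3·-2 + 2·1.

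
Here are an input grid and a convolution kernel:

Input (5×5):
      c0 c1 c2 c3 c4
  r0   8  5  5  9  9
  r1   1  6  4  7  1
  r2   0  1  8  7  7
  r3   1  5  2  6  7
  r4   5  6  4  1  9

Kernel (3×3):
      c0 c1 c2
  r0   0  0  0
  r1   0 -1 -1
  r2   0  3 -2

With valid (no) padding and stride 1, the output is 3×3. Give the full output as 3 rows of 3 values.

Output[0,0]: The receptive field on the input at this output position is [8 5 5 / 1 6 4 / 0 1 8]. Elementwise product with the kernel and sum: 6·-1 + 4·-1 + 1·3 + 8·-2.
Output[0,1]: The receptive field on the input at this output position is [5 5 9 / 6 4 7 / 1 8 7]. Elementwise product with the kernel and sum: 4·-1 + 7·-1 + 8·3 + 7·-2.

-23 -1 -1
2 -21 -10
3 2 -28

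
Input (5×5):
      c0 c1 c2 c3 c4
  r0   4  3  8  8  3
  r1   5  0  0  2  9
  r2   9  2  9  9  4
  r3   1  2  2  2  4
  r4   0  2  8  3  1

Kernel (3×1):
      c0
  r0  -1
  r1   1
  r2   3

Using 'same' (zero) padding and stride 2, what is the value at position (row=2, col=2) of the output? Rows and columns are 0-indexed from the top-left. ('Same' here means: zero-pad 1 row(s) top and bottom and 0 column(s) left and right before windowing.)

-3

The receptive field on the zero-padded input at this output position is [4 / 1 / 0]. Elementwise product with the kernel and sum: 4·-1 + 1·1 + 0·3.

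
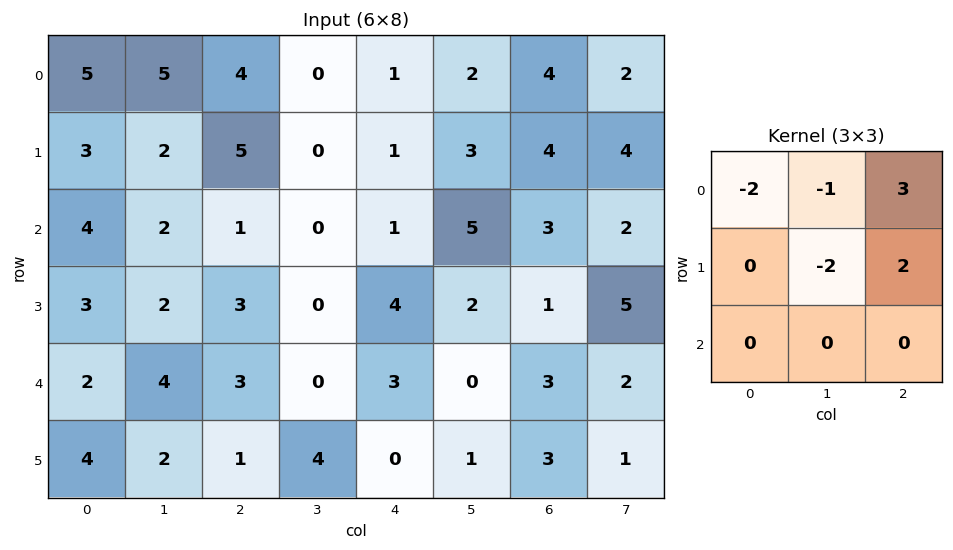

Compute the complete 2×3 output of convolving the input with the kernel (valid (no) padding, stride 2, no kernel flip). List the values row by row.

Output[0,0]: The receptive field on the input at this output position is [5 5 4 / 3 2 5 / 4 2 1]. Elementwise product with the kernel and sum: 5·-2 + 5·-1 + 4·3 + 2·-2 + 5·2.

3 -3 10
-5 9 0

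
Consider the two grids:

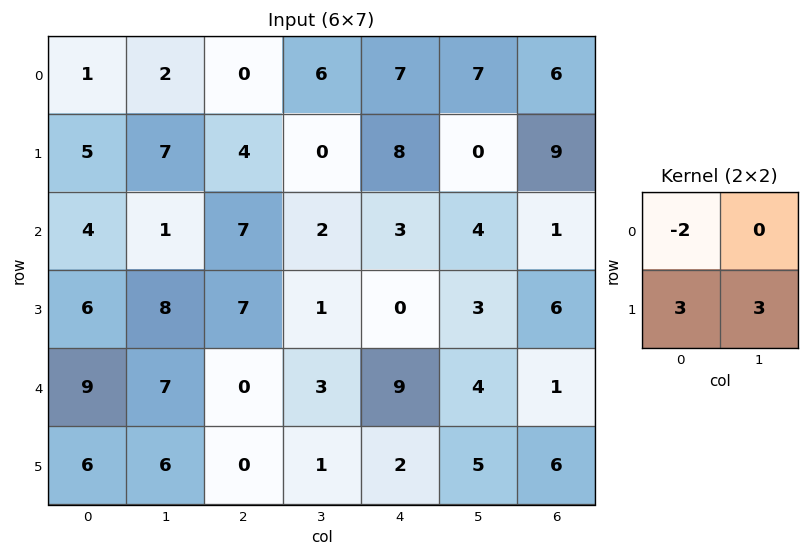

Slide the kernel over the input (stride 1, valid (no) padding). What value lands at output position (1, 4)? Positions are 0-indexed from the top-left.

5

The receptive field on the input at this output position is [8 0 / 3 4]. Elementwise product with the kernel and sum: 8·-2 + 3·3 + 4·3.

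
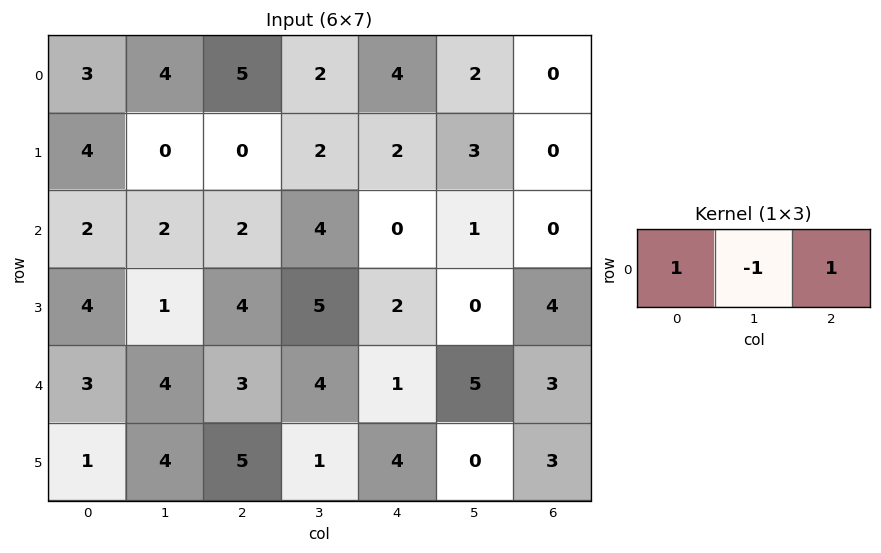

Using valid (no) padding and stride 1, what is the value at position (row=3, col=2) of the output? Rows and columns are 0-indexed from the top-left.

The receptive field on the input at this output position is [4 5 2]. Elementwise product with the kernel and sum: 4·1 + 5·-1 + 2·1.

1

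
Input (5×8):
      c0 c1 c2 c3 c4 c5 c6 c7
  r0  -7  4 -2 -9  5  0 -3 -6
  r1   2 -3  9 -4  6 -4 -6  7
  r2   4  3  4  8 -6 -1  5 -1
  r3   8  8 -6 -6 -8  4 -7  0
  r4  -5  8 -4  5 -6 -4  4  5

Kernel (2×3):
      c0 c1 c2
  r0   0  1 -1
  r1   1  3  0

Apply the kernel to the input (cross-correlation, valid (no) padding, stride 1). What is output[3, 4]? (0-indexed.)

The receptive field on the input at this output position is [-8 4 -7 / -6 -4 4]. Elementwise product with the kernel and sum: 4·1 + -7·-1 + -6·1 + -4·3.

-7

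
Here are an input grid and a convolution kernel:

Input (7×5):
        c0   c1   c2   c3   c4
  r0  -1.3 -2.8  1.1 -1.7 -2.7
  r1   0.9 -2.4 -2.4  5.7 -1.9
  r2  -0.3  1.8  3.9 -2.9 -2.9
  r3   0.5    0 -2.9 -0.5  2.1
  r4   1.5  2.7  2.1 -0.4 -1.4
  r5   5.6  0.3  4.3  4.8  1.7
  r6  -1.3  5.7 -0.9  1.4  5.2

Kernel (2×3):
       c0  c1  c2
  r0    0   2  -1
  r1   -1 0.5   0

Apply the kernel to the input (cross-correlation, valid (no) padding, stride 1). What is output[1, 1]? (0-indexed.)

The receptive field on the input at this output position is [-2.4 -2.4 5.7 / 1.8 3.9 -2.9]. Elementwise product with the kernel and sum: -2.4·2 + 5.7·-1 + 1.8·-1 + 3.9·0.5.

-10.35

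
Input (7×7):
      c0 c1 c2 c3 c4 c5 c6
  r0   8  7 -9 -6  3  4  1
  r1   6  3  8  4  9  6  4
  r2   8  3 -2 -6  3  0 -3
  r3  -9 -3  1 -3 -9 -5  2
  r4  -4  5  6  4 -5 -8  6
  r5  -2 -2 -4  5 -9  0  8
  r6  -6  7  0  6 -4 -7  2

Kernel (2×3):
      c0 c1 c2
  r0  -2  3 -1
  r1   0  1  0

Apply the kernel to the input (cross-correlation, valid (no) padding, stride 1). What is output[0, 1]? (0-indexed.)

The receptive field on the input at this output position is [7 -9 -6 / 3 8 4]. Elementwise product with the kernel and sum: 7·-2 + -9·3 + -6·-1 + 8·1.

-27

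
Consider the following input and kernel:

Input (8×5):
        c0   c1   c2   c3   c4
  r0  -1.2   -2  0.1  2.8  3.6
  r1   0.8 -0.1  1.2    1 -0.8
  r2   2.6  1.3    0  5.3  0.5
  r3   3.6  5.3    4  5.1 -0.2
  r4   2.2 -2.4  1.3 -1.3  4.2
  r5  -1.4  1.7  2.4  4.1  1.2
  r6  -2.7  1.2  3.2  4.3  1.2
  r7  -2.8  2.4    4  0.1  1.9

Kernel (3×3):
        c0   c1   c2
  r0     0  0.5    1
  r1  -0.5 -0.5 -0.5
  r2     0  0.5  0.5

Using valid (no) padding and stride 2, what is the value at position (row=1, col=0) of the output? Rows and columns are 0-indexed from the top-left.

-6.35

The receptive field on the input at this output position is [2.6 1.3 0 / 3.6 5.3 4 / 2.2 -2.4 1.3]. Elementwise product with the kernel and sum: 1.3·0.5 + 0·1 + 3.6·-0.5 + 5.3·-0.5 + 4·-0.5 + -2.4·0.5 + 1.3·0.5.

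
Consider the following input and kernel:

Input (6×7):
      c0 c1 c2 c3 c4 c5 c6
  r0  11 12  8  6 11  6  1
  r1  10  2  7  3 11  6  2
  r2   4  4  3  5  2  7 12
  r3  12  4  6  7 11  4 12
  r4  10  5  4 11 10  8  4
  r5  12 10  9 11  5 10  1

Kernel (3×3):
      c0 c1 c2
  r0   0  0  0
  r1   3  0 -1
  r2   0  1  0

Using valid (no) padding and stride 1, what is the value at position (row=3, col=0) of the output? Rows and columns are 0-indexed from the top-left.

The receptive field on the input at this output position is [12 4 6 / 10 5 4 / 12 10 9]. Elementwise product with the kernel and sum: 10·3 + 4·-1 + 10·1.

36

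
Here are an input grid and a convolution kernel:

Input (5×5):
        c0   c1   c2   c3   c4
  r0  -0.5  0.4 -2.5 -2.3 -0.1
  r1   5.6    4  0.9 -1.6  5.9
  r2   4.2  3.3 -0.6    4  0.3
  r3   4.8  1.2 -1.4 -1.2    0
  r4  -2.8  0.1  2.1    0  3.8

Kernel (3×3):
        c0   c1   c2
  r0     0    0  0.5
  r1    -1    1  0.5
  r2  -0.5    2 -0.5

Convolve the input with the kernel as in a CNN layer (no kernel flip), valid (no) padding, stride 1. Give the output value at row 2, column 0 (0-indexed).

The receptive field on the input at this output position is [4.2 3.3 -0.6 / 4.8 1.2 -1.4 / -2.8 0.1 2.1]. Elementwise product with the kernel and sum: -0.6·0.5 + 4.8·-1 + 1.2·1 + -1.4·0.5 + -2.8·-0.5 + 0.1·2 + 2.1·-0.5.

-4.05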